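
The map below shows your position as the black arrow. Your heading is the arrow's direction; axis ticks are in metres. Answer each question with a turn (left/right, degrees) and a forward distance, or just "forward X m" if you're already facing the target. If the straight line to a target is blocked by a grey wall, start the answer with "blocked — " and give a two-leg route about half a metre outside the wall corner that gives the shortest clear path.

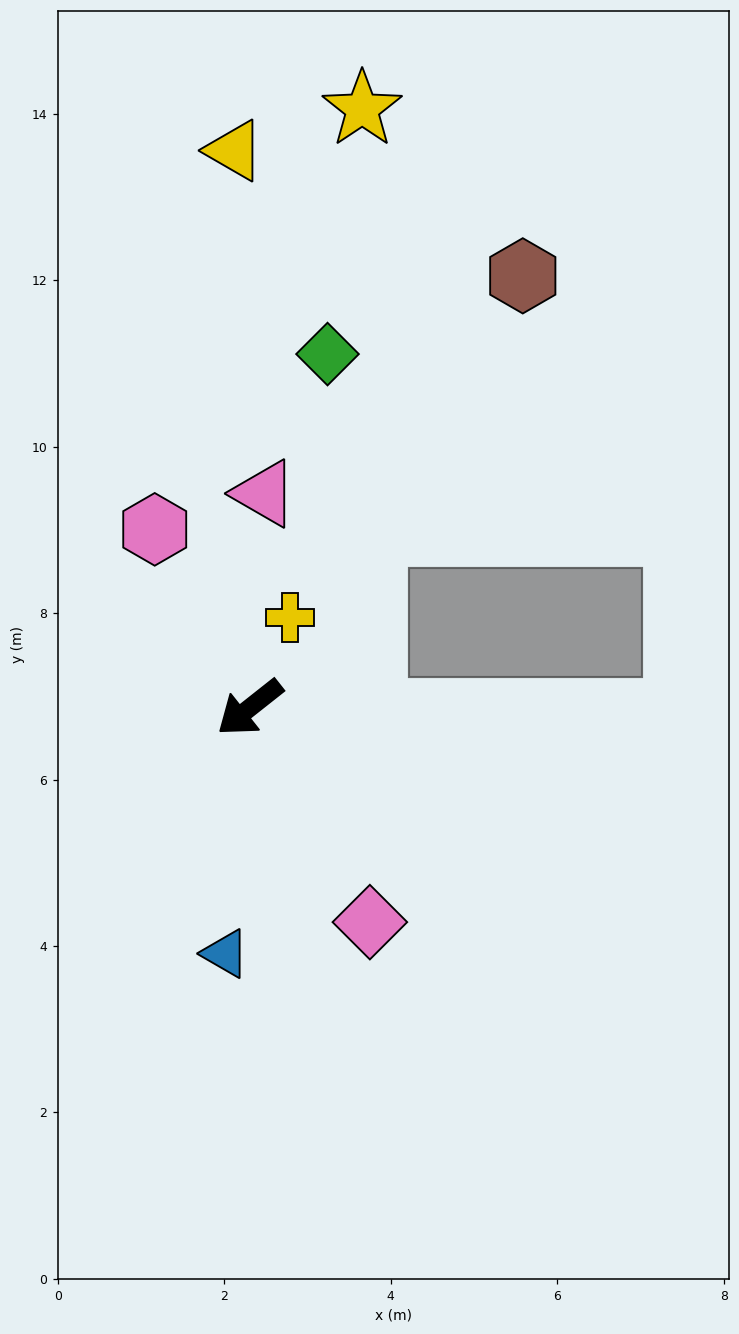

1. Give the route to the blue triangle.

turn left 46°, forward 3.0 m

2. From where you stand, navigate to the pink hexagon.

turn right 100°, forward 2.4 m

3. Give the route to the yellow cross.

turn right 152°, forward 1.2 m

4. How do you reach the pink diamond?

turn left 81°, forward 3.0 m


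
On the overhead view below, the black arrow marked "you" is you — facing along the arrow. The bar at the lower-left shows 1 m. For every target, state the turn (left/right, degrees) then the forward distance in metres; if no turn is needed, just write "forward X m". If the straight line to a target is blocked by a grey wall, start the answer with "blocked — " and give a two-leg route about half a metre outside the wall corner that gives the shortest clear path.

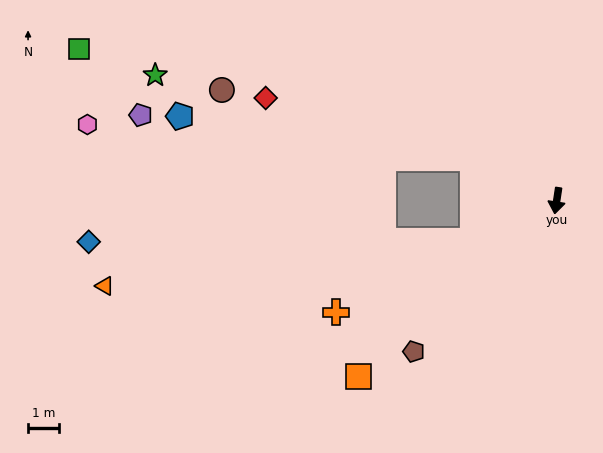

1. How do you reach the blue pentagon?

blocked — turn right 108°, forward 3.1 m, then turn left 18°, forward 9.7 m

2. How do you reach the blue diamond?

blocked — turn right 56°, forward 3.0 m, then turn right 25°, forward 12.5 m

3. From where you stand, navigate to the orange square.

turn right 40°, forward 8.6 m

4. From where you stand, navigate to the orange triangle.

blocked — turn right 56°, forward 3.0 m, then turn right 18°, forward 12.1 m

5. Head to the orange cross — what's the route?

turn right 55°, forward 8.1 m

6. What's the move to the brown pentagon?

turn right 35°, forward 6.8 m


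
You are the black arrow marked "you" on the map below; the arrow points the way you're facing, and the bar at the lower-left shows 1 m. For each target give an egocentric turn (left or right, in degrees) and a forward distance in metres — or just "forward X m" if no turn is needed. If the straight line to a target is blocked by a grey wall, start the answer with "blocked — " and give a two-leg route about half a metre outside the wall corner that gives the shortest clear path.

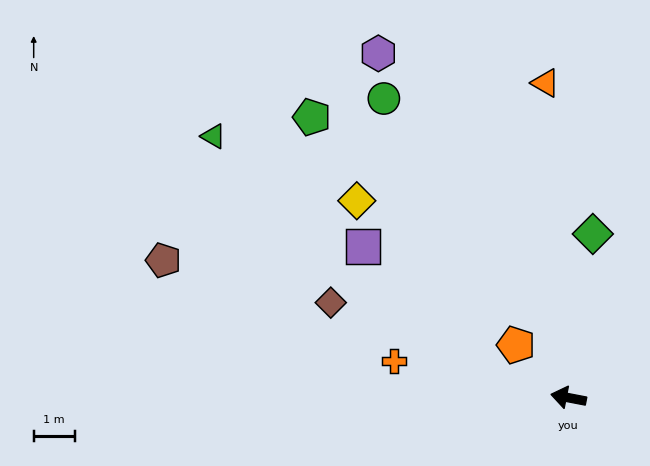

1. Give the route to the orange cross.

forward 4.3 m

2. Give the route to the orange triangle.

turn right 75°, forward 7.7 m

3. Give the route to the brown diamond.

turn right 11°, forward 6.2 m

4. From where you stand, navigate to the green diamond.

turn right 88°, forward 4.0 m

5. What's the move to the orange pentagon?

turn right 34°, forward 1.8 m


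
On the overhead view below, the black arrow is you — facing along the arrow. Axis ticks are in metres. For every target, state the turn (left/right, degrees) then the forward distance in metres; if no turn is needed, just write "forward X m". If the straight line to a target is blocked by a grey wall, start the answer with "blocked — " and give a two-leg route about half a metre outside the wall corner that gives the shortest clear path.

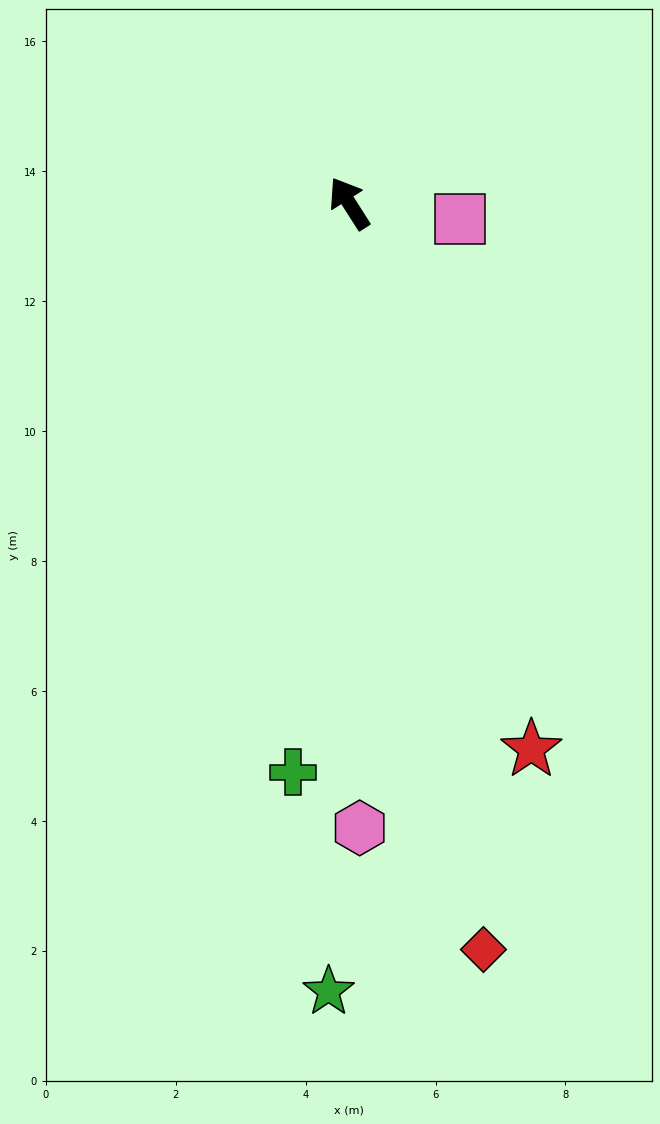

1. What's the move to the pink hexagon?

turn left 148°, forward 9.6 m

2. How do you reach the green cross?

turn left 142°, forward 8.8 m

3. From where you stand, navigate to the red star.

turn left 166°, forward 8.9 m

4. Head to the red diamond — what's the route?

turn left 158°, forward 11.7 m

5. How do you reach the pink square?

turn right 131°, forward 1.7 m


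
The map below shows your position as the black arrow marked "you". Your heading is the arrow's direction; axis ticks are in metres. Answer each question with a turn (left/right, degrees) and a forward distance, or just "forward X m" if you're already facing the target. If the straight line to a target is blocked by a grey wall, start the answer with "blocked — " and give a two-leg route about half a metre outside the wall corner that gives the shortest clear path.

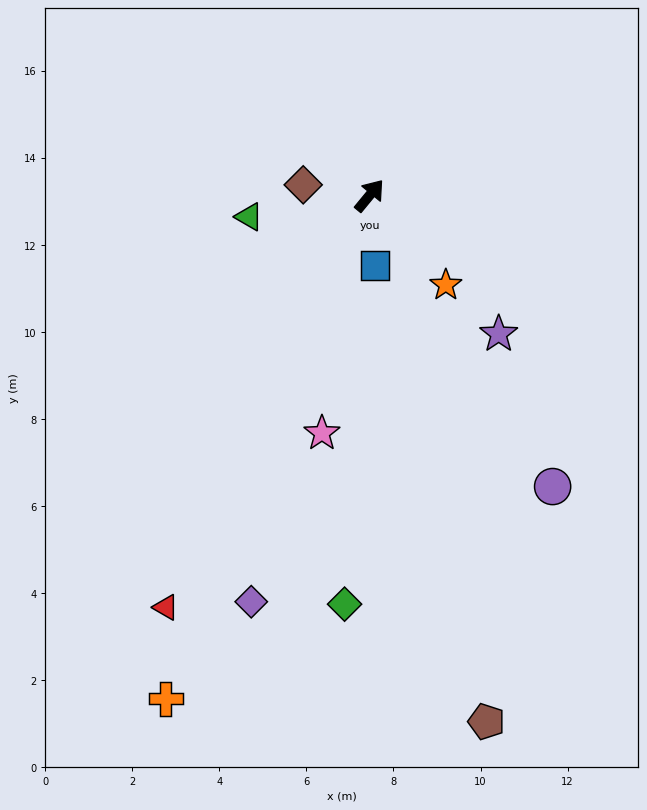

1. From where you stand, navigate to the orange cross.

turn right 163°, forward 12.5 m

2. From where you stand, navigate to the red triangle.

turn right 167°, forward 10.6 m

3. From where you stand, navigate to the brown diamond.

turn left 120°, forward 1.5 m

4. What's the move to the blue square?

turn right 136°, forward 1.6 m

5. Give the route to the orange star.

turn right 100°, forward 2.7 m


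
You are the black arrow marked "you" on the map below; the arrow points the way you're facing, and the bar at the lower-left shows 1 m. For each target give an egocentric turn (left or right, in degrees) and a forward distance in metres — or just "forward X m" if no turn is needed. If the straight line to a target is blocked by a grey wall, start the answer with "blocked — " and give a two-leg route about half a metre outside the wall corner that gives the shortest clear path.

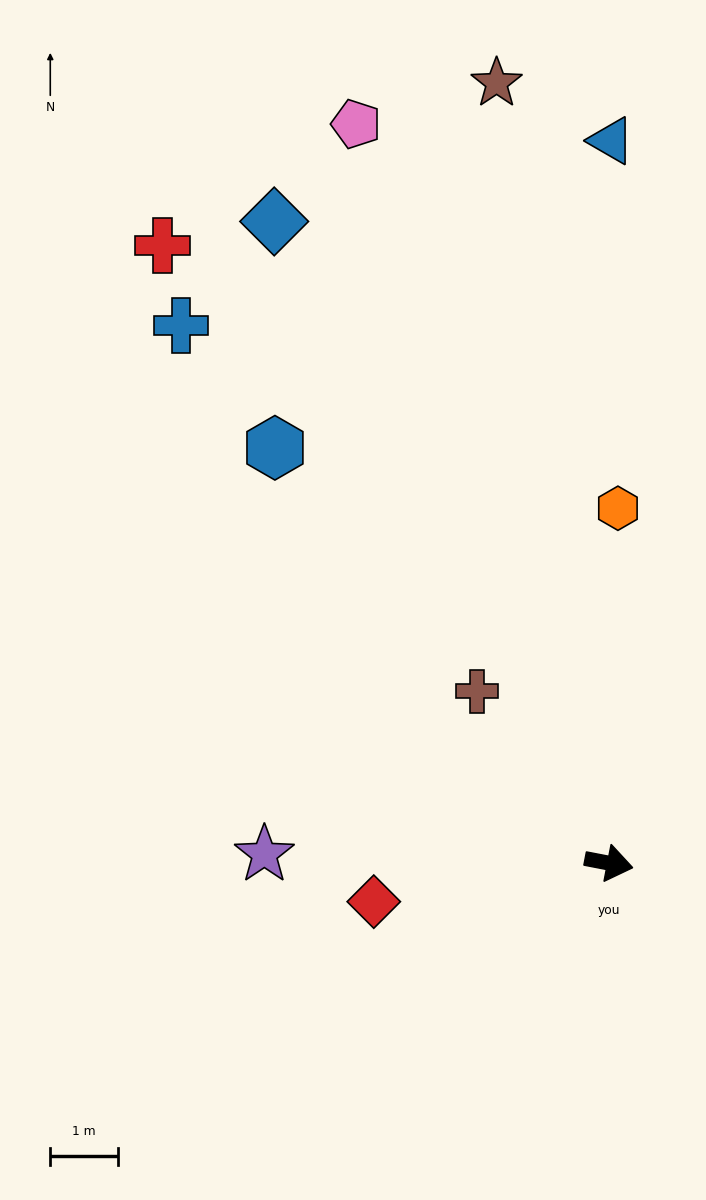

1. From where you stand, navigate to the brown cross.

turn left 138°, forward 3.2 m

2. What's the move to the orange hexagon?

turn left 99°, forward 5.3 m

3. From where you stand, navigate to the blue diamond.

turn left 128°, forward 10.7 m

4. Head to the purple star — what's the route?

turn right 171°, forward 5.1 m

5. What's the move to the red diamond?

turn right 160°, forward 3.5 m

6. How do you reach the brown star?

turn left 109°, forward 11.7 m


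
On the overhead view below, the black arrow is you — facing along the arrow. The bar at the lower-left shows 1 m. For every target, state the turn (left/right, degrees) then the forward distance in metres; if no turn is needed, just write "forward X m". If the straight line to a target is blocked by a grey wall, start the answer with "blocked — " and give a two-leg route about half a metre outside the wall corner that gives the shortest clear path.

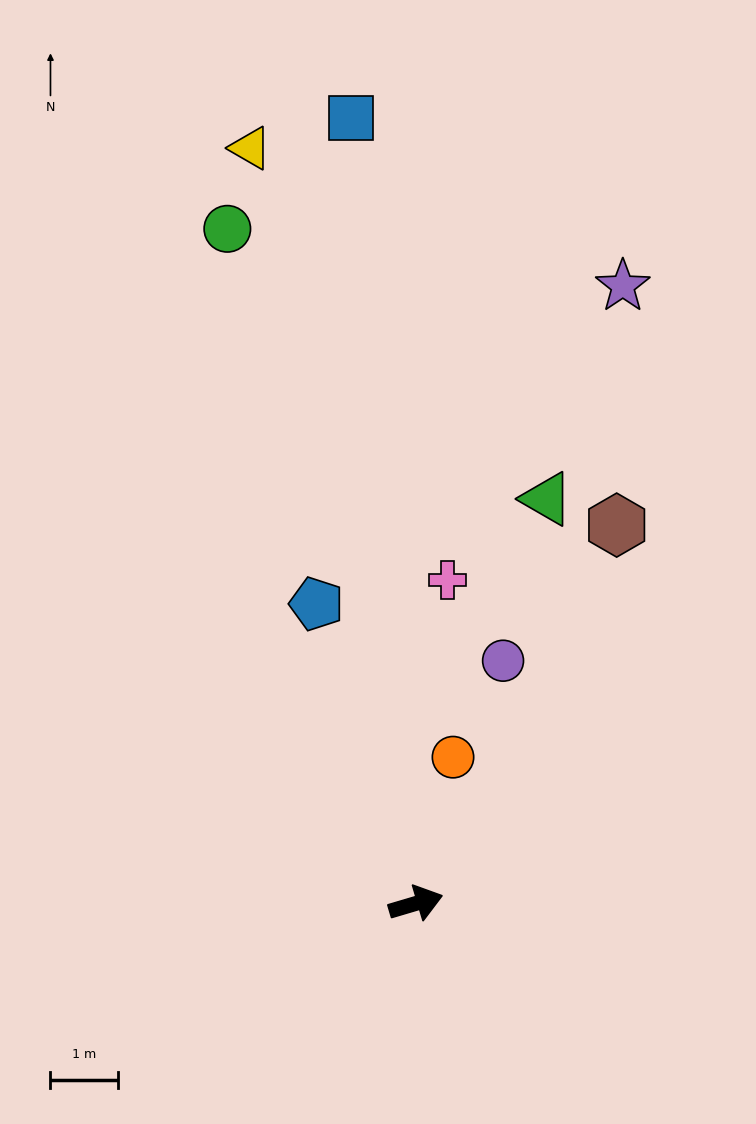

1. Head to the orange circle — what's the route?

turn left 59°, forward 2.2 m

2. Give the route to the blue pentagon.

turn left 92°, forward 4.7 m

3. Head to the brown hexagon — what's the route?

turn left 46°, forward 6.4 m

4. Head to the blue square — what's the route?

turn left 78°, forward 11.7 m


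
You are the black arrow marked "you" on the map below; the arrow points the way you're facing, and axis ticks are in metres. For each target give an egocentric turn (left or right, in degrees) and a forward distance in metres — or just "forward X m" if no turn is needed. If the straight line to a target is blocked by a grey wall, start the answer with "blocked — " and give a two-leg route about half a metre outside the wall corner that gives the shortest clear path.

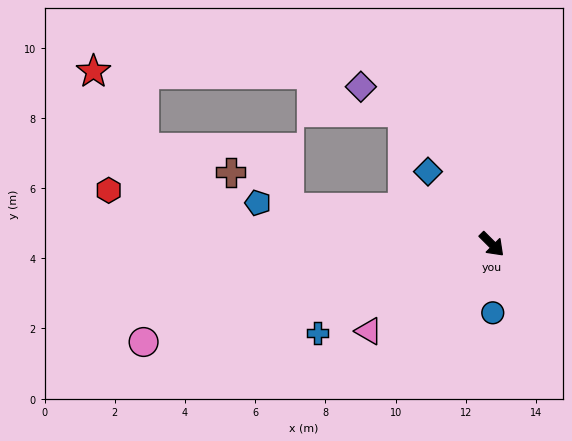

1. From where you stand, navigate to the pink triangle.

turn right 100°, forward 4.3 m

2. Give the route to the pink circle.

turn right 119°, forward 10.3 m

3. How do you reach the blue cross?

turn right 108°, forward 5.6 m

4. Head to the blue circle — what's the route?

turn right 44°, forward 2.0 m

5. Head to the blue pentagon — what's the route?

turn right 145°, forward 6.8 m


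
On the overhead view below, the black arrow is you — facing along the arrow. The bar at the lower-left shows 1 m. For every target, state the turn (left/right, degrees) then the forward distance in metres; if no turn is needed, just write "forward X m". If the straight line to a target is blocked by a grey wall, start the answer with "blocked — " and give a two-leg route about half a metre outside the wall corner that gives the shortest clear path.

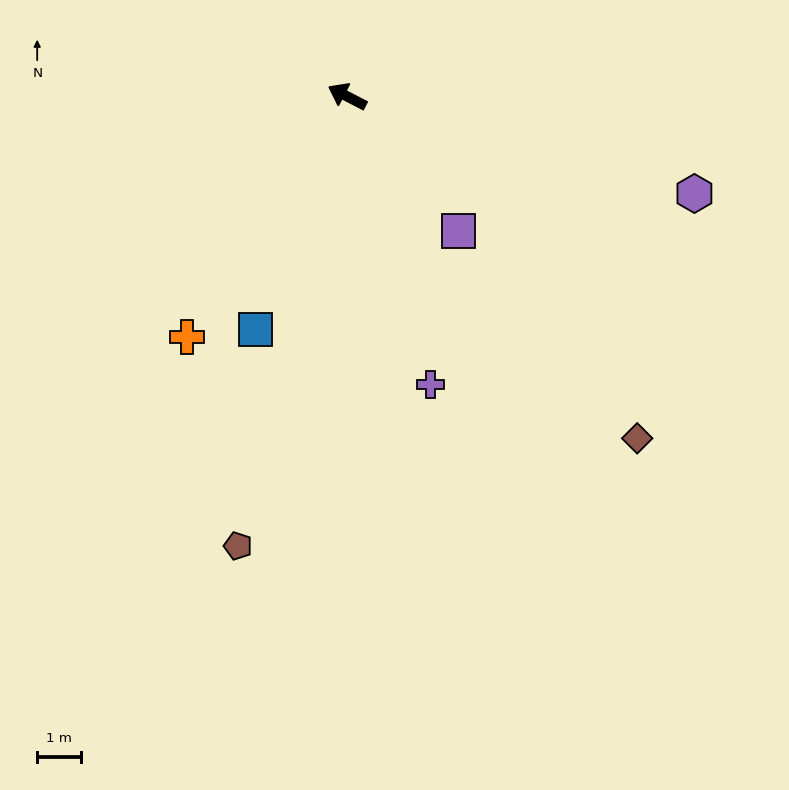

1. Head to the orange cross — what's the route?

turn left 84°, forward 6.6 m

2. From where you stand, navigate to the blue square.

turn left 96°, forward 5.7 m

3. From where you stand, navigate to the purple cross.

turn left 133°, forward 6.8 m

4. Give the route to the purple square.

turn left 157°, forward 4.0 m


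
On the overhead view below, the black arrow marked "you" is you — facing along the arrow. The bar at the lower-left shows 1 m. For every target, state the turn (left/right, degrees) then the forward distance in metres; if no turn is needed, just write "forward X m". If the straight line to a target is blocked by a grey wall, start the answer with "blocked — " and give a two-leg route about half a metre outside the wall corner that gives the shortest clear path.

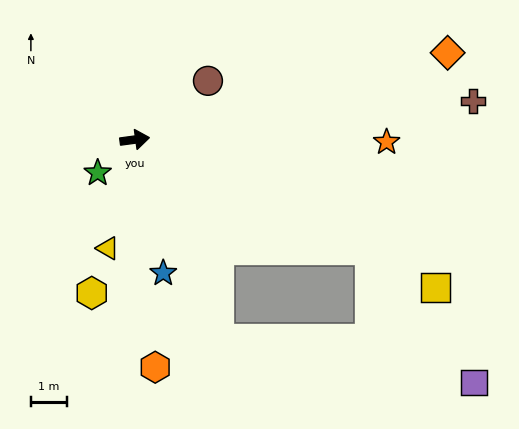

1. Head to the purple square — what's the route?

blocked — turn right 33°, forward 7.1 m, then turn right 27°, forward 4.6 m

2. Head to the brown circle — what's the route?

turn left 31°, forward 2.6 m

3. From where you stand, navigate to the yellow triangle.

turn right 112°, forward 3.1 m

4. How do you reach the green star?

turn right 146°, forward 1.4 m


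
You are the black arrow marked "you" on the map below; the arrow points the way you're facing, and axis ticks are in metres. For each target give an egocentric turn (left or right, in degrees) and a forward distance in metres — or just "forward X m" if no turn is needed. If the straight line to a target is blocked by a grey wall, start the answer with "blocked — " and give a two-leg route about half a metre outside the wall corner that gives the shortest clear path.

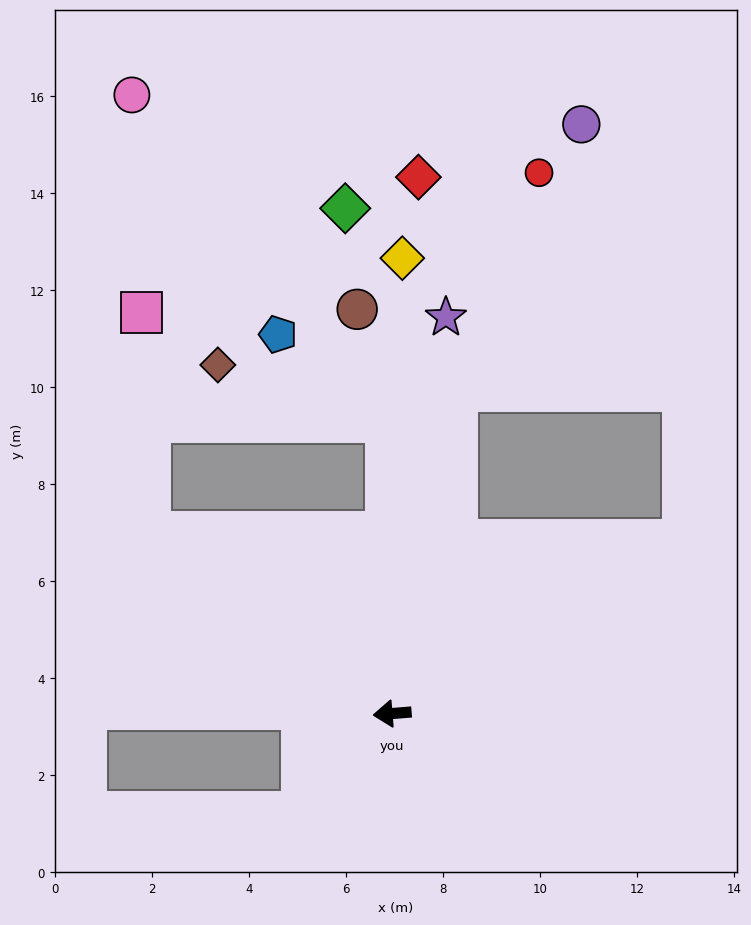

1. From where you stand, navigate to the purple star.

turn right 102°, forward 8.2 m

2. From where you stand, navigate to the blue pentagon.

blocked — turn right 93°, forward 6.0 m, then turn left 49°, forward 2.9 m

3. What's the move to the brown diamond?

blocked — turn right 93°, forward 6.0 m, then turn left 69°, forward 3.7 m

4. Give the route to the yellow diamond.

turn right 96°, forward 9.4 m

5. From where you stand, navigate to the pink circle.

blocked — turn right 93°, forward 6.0 m, then turn left 36°, forward 8.5 m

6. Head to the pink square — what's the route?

blocked — turn right 41°, forward 6.2 m, then turn right 51°, forward 4.5 m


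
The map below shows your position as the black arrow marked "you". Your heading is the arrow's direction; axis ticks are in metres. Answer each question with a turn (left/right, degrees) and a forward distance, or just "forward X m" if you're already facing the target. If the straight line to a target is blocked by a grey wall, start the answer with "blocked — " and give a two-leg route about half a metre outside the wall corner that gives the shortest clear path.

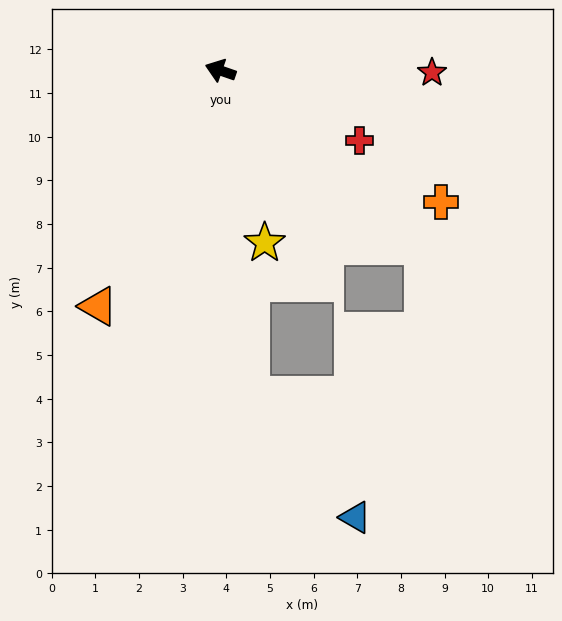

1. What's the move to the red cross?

turn left 172°, forward 3.6 m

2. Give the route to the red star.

turn right 161°, forward 4.8 m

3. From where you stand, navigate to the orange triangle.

turn left 82°, forward 6.1 m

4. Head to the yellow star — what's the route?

turn left 124°, forward 4.1 m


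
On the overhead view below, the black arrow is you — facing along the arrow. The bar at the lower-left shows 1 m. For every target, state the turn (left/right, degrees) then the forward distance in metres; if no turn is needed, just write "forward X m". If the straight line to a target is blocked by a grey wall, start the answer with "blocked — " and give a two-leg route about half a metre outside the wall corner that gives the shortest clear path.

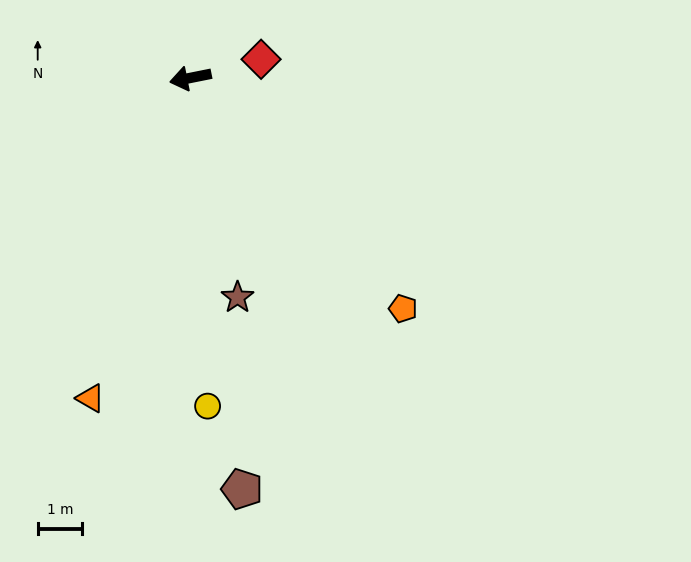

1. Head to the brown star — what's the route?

turn left 91°, forward 5.1 m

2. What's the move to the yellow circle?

turn left 82°, forward 7.4 m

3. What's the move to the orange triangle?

turn left 61°, forward 7.5 m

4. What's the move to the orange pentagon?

turn left 121°, forward 7.1 m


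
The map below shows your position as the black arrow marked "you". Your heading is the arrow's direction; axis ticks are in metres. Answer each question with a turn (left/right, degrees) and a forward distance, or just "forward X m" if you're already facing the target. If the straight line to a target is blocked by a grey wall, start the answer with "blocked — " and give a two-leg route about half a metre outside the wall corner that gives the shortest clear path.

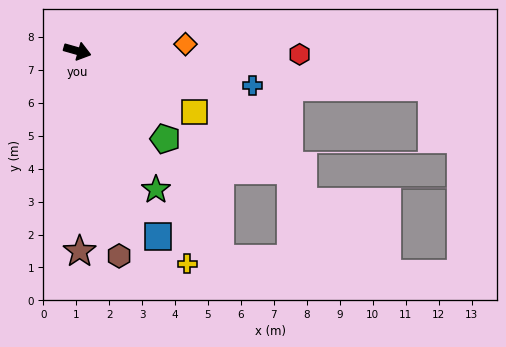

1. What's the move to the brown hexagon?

turn right 63°, forward 6.3 m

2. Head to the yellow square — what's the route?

turn right 12°, forward 4.0 m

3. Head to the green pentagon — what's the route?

turn right 29°, forward 3.8 m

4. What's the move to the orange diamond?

turn left 19°, forward 3.3 m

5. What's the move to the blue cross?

turn left 5°, forward 5.4 m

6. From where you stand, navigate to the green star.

turn right 45°, forward 4.8 m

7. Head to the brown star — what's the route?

turn right 73°, forward 6.1 m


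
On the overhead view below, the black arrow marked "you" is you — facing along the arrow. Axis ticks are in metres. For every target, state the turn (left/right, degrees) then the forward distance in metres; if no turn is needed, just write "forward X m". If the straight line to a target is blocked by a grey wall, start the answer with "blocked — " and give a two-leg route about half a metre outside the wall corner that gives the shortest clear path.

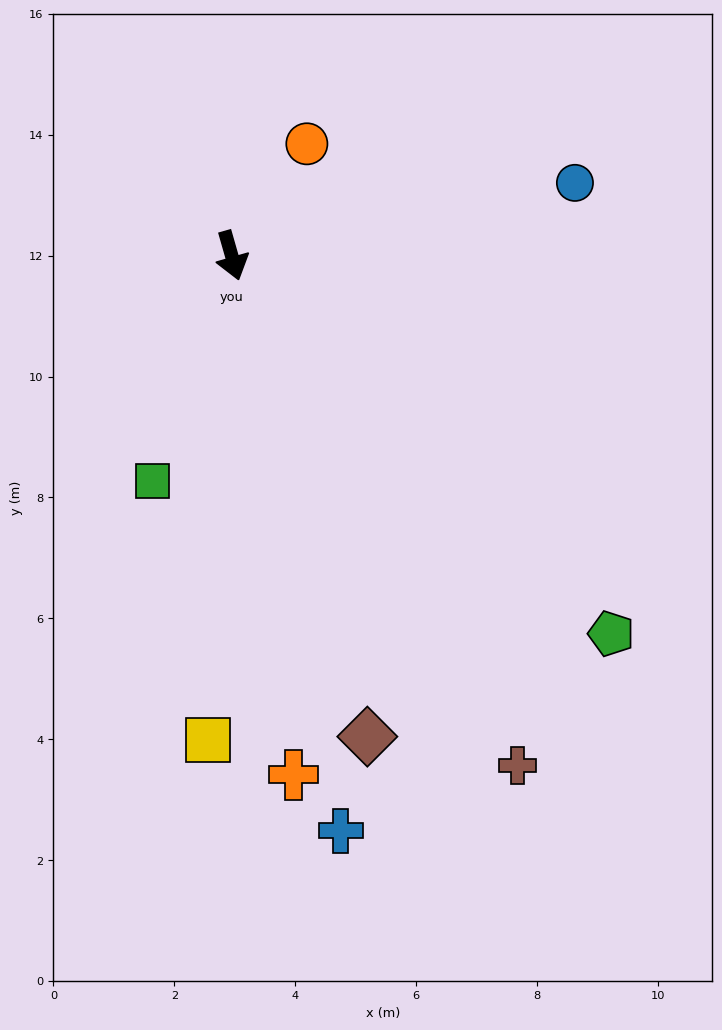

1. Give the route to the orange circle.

turn left 130°, forward 2.2 m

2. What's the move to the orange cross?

turn right 9°, forward 8.7 m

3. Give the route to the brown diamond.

forward 8.3 m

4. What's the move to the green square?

turn right 35°, forward 4.0 m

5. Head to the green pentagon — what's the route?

turn left 29°, forward 8.9 m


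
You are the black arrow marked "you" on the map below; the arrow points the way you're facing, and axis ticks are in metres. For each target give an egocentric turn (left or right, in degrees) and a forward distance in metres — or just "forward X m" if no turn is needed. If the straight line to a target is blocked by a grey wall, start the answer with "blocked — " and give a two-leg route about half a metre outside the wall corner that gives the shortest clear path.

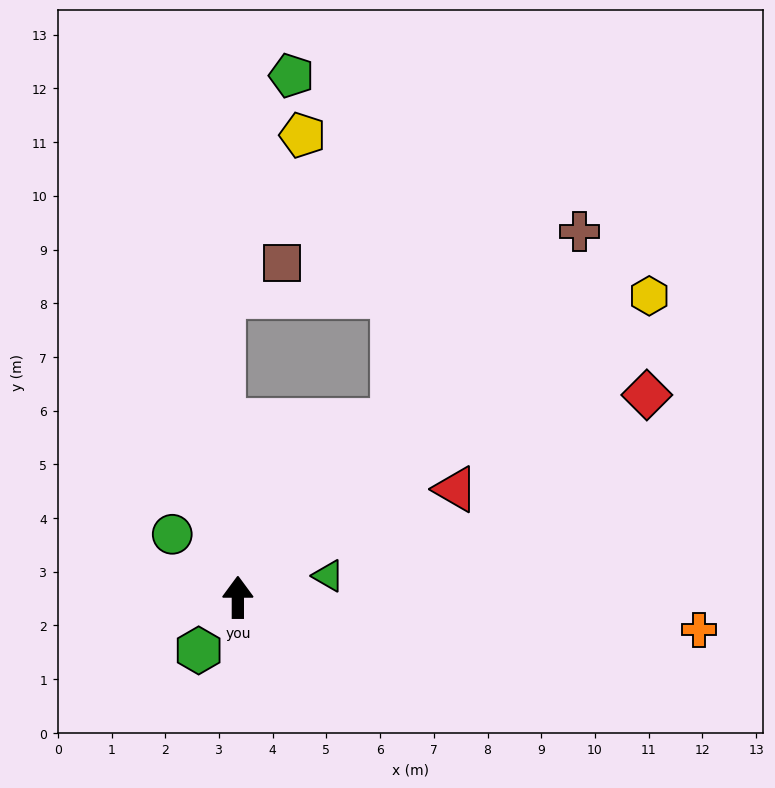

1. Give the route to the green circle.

turn left 46°, forward 1.7 m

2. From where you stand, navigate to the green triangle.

turn right 77°, forward 1.7 m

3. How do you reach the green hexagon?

turn left 144°, forward 1.2 m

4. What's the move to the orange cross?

turn right 94°, forward 8.6 m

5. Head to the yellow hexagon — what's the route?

turn right 54°, forward 9.5 m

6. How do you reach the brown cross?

turn right 43°, forward 9.3 m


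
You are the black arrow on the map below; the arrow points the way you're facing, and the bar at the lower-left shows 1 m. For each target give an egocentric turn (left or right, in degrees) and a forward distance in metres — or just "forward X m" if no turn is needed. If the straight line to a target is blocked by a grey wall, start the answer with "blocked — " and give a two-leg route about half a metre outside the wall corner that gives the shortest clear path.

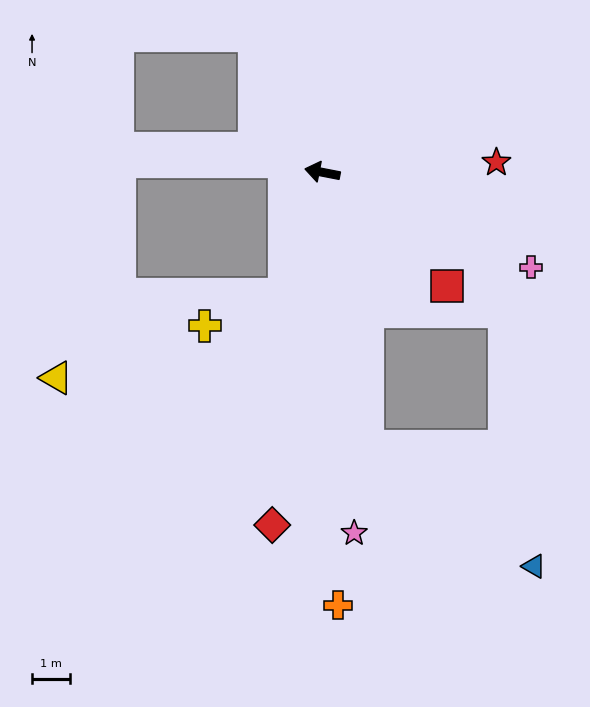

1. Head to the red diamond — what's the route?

turn left 93°, forward 9.3 m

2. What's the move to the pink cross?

turn left 166°, forward 6.0 m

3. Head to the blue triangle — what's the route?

blocked — turn left 110°, forward 7.3 m, then turn left 45°, forward 5.3 m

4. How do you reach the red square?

turn left 149°, forward 4.4 m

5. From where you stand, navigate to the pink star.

turn left 106°, forward 9.5 m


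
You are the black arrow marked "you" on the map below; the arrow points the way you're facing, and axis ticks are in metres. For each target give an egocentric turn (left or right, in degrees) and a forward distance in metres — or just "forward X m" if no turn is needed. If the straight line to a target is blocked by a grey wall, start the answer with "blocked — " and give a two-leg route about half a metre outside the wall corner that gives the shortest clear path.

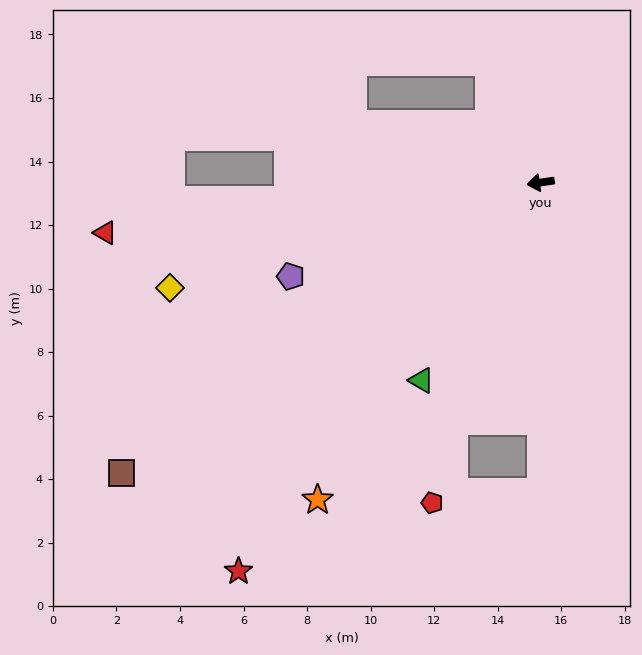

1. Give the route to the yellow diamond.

turn left 8°, forward 12.1 m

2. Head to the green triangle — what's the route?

turn left 51°, forward 7.3 m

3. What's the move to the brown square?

turn left 26°, forward 16.1 m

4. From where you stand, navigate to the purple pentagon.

turn left 12°, forward 8.4 m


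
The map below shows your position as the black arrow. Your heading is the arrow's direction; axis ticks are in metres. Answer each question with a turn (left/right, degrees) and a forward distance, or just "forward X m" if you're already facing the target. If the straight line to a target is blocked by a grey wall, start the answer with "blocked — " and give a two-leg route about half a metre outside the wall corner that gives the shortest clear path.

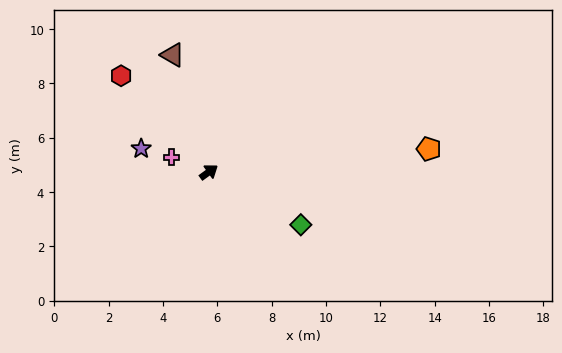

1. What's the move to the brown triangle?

turn left 71°, forward 4.5 m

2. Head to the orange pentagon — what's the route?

turn right 30°, forward 8.1 m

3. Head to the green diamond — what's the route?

turn right 66°, forward 3.9 m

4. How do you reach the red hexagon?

turn left 96°, forward 4.8 m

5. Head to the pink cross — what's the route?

turn left 123°, forward 1.5 m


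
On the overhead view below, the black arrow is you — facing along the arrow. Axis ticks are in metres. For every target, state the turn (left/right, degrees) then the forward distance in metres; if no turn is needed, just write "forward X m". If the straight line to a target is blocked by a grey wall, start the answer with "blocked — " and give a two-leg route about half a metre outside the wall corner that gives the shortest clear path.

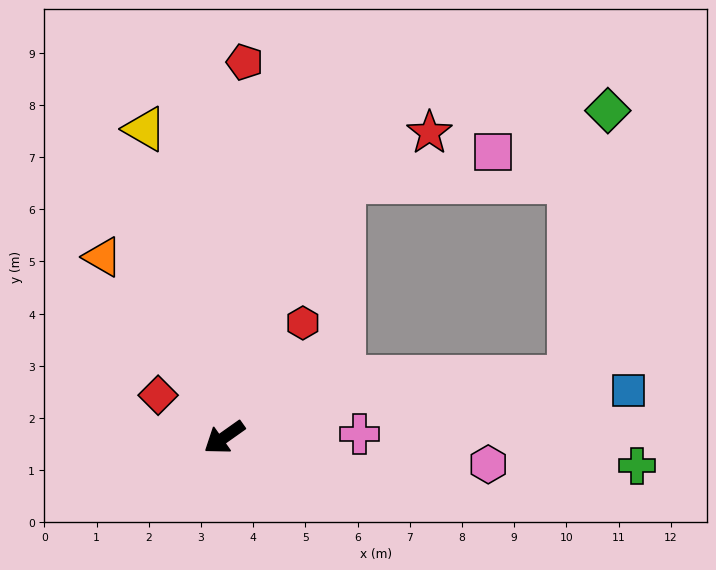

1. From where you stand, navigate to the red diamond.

turn right 68°, forward 1.5 m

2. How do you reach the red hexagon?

turn right 160°, forward 2.7 m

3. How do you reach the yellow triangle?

turn right 111°, forward 6.1 m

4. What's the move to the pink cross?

turn left 146°, forward 2.6 m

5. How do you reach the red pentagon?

turn right 128°, forward 7.2 m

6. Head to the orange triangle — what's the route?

turn right 91°, forward 4.2 m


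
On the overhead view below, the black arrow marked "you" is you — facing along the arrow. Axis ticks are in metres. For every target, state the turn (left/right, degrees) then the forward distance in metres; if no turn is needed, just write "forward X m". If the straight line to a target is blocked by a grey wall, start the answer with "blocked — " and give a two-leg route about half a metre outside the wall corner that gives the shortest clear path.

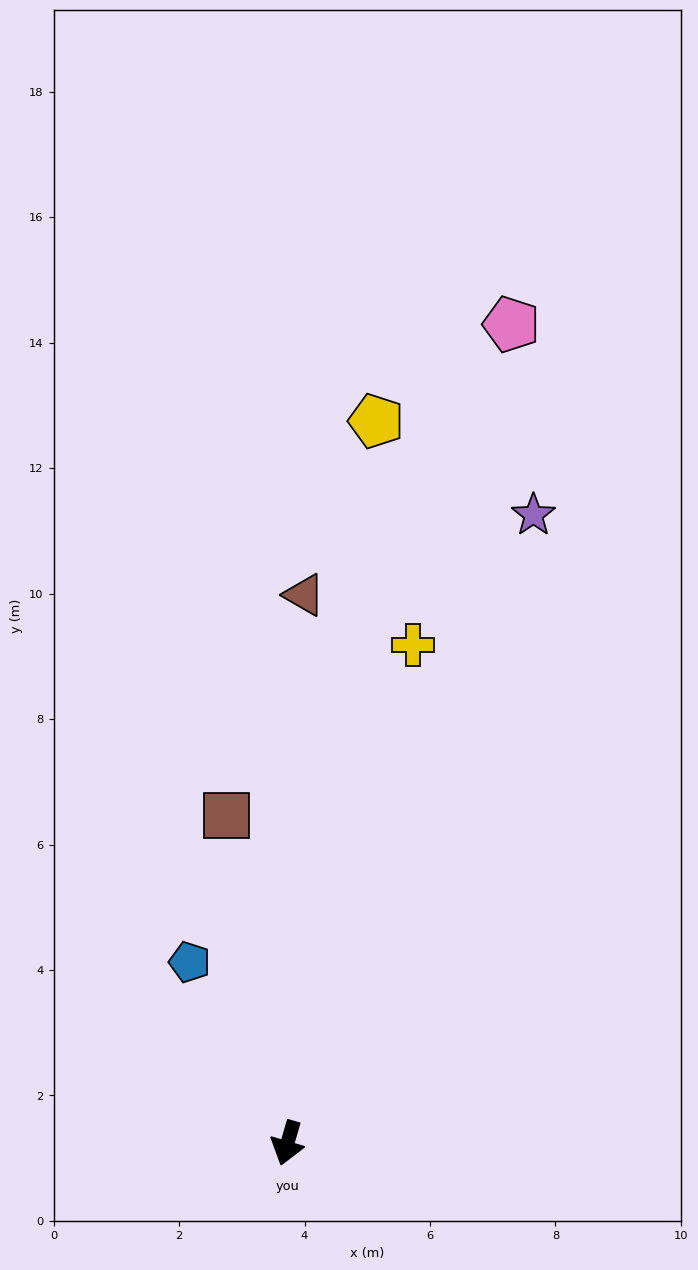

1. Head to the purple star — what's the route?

turn left 175°, forward 10.8 m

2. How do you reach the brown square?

turn right 153°, forward 5.3 m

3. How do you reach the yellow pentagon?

turn right 171°, forward 11.6 m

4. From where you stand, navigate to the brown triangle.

turn right 165°, forward 8.7 m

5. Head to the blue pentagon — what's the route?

turn right 135°, forward 3.3 m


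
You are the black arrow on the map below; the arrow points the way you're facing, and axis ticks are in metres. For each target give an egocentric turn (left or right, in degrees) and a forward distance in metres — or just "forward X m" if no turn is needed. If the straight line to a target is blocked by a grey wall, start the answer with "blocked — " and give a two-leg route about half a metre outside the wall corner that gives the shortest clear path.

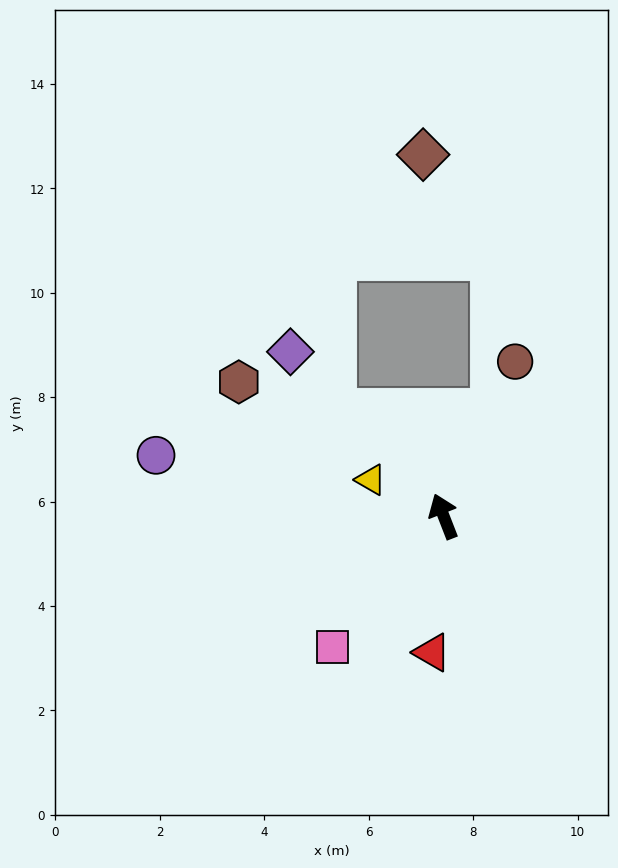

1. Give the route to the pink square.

turn left 118°, forward 3.3 m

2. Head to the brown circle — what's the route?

turn right 46°, forward 3.3 m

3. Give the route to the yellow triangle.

turn left 42°, forward 1.6 m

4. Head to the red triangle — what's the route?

turn left 154°, forward 2.6 m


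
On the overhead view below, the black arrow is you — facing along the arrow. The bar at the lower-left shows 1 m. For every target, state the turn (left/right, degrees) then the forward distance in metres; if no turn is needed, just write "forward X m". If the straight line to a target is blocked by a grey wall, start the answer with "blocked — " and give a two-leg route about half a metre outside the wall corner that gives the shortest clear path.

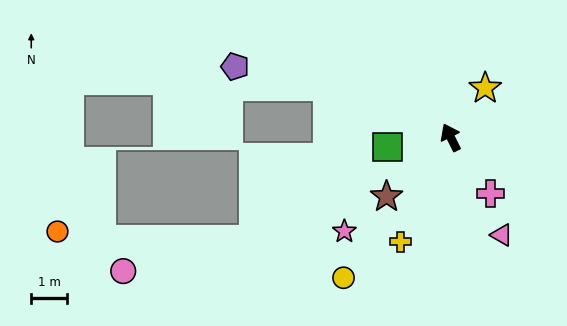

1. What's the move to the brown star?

turn left 106°, forward 2.4 m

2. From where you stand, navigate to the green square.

turn left 72°, forward 1.8 m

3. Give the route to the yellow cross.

turn left 128°, forward 3.2 m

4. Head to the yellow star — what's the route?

turn right 61°, forward 1.7 m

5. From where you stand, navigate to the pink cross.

turn right 171°, forward 1.9 m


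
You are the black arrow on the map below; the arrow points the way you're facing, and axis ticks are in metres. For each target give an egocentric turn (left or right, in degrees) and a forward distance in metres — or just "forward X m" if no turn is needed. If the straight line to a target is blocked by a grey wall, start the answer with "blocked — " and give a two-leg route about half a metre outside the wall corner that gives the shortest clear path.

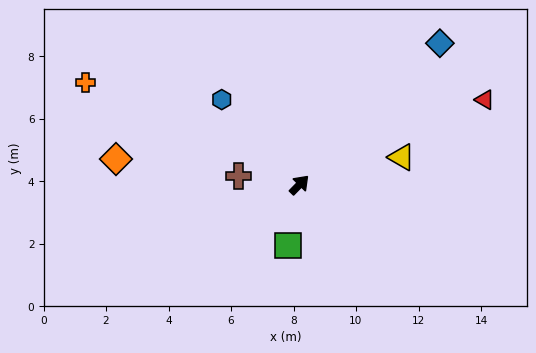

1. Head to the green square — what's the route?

turn right 146°, forward 2.0 m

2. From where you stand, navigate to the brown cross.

turn left 126°, forward 2.0 m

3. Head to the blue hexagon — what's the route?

turn left 87°, forward 3.7 m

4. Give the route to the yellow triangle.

turn right 31°, forward 3.4 m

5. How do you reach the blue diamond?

forward 6.4 m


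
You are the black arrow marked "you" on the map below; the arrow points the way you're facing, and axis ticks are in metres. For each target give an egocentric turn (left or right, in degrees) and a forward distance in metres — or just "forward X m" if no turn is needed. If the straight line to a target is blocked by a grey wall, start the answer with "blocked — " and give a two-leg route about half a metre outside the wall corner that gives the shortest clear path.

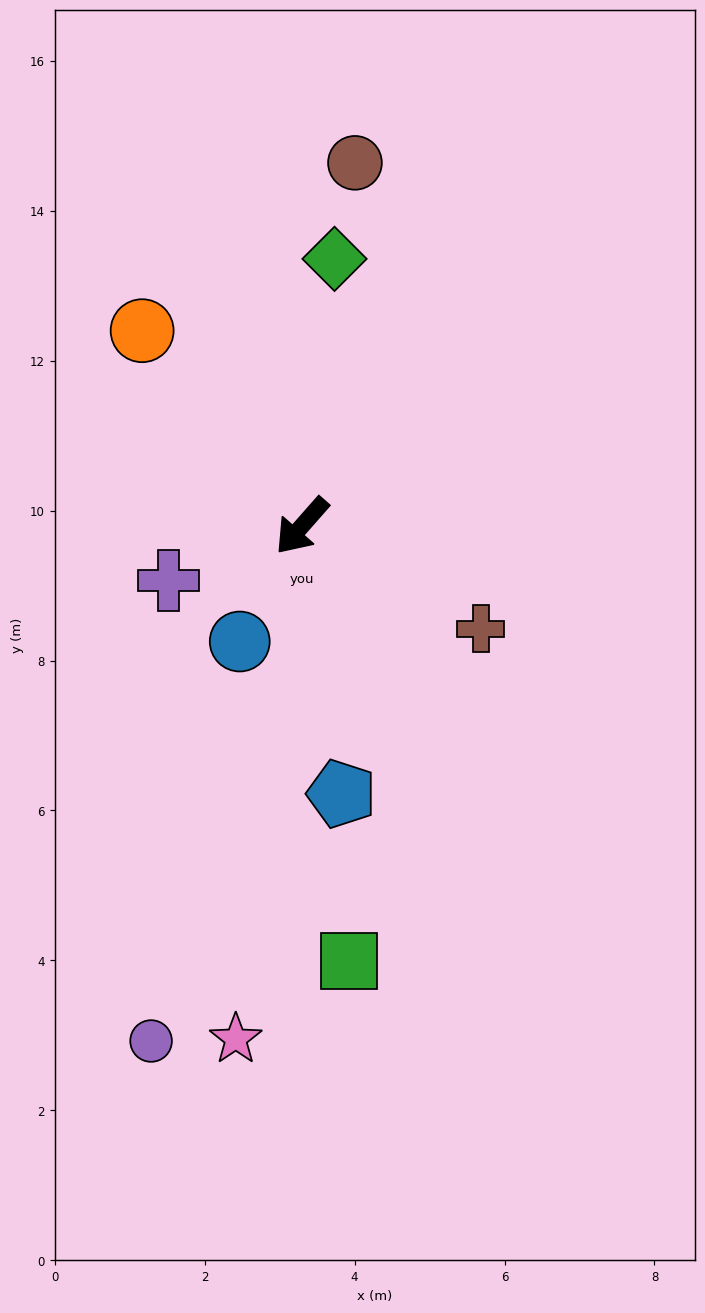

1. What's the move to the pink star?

turn left 34°, forward 6.9 m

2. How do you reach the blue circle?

turn left 13°, forward 1.7 m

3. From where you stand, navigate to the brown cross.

turn left 102°, forward 2.8 m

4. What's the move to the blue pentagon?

turn left 50°, forward 3.6 m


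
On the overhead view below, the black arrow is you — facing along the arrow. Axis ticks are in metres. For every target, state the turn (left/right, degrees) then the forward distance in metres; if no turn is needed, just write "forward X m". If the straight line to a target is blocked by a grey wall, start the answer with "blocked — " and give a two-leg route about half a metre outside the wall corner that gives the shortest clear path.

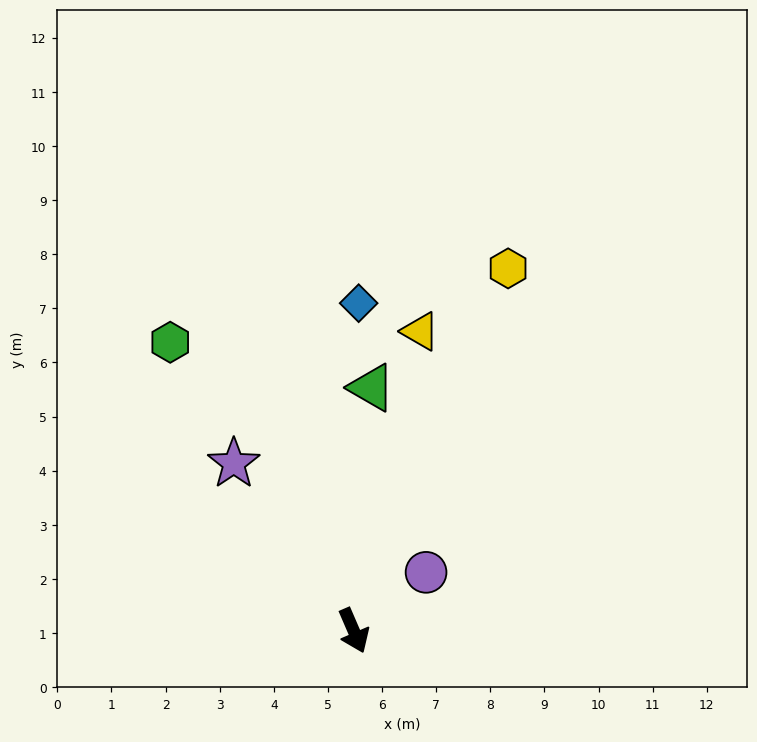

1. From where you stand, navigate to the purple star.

turn right 168°, forward 3.8 m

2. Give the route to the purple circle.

turn left 106°, forward 1.7 m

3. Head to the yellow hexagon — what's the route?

turn left 134°, forward 7.3 m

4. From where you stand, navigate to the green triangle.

turn left 152°, forward 4.5 m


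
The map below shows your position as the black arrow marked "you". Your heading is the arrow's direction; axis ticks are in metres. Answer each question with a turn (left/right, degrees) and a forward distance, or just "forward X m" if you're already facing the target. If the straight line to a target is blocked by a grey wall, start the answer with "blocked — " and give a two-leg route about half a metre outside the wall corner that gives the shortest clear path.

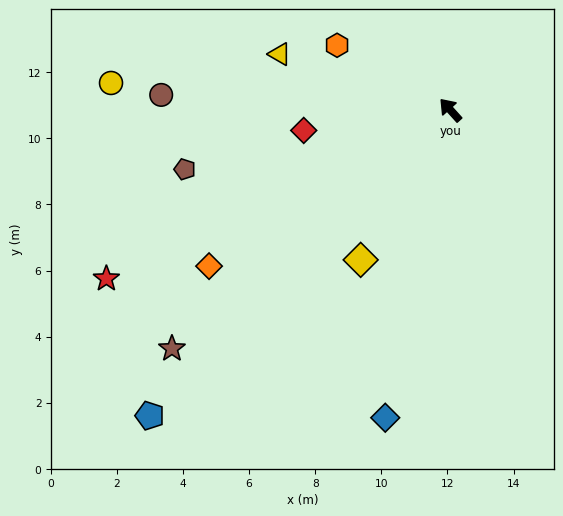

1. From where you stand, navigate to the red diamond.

turn left 56°, forward 4.5 m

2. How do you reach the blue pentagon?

turn left 93°, forward 13.0 m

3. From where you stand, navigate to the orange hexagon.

turn left 18°, forward 3.9 m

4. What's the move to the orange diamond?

turn left 81°, forward 8.7 m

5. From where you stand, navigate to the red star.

turn left 74°, forward 11.6 m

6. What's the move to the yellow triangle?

turn left 30°, forward 5.4 m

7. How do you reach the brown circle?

turn left 45°, forward 8.8 m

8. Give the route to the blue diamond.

turn left 126°, forward 9.5 m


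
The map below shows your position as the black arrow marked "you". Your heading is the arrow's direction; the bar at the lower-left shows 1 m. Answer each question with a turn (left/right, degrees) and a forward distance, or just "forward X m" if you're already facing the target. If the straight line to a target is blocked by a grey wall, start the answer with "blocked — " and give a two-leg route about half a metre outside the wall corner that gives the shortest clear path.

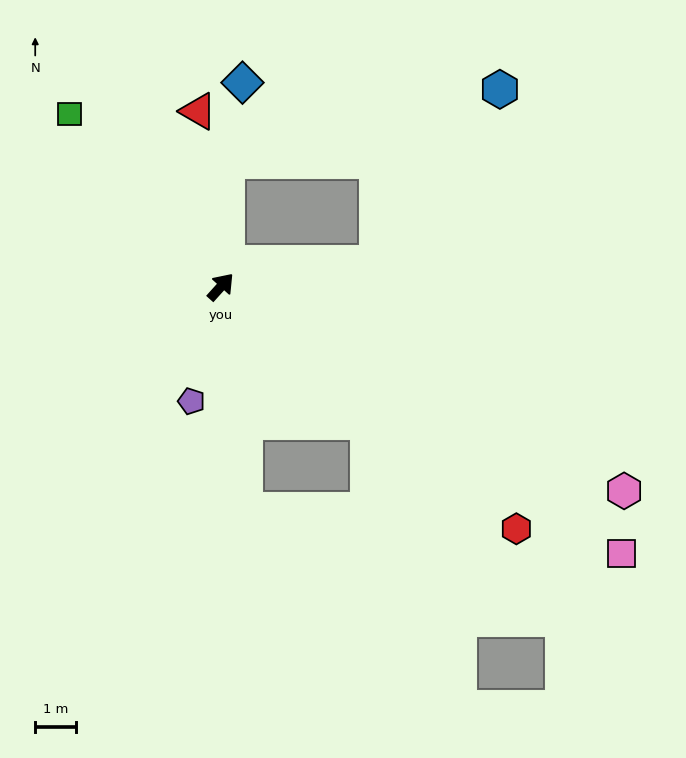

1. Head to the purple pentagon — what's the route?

turn right 152°, forward 2.9 m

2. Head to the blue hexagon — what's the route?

blocked — turn right 39°, forward 3.8 m, then turn left 46°, forward 5.2 m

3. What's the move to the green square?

turn left 83°, forward 5.6 m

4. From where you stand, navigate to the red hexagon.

turn right 87°, forward 9.3 m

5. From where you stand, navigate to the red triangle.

turn left 49°, forward 4.3 m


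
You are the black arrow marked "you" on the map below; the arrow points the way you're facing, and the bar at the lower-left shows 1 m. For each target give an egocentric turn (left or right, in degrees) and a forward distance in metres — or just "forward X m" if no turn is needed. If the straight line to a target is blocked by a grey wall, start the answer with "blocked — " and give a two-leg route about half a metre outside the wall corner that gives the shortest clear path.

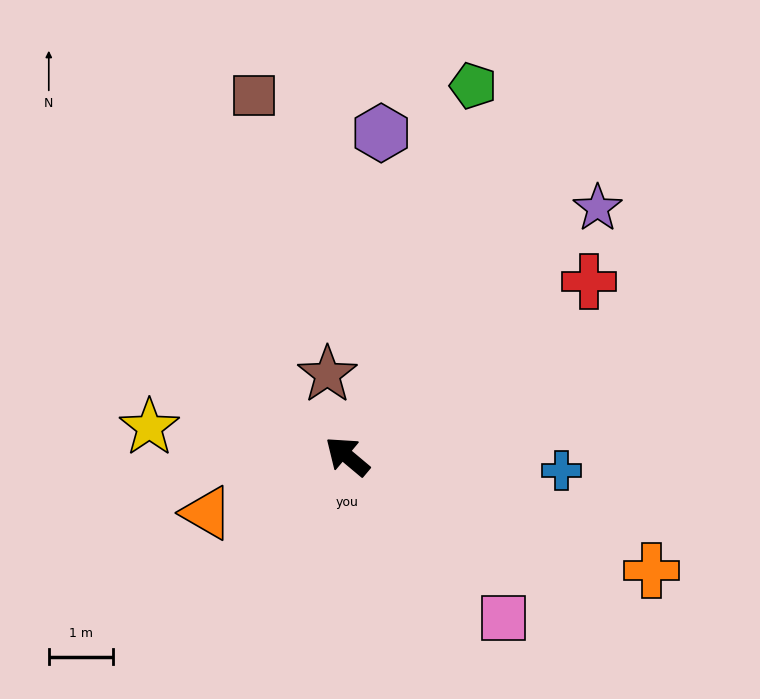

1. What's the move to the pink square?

turn left 174°, forward 3.5 m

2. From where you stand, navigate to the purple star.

turn right 95°, forward 5.5 m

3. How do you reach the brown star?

turn right 36°, forward 1.3 m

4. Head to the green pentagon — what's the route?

turn right 69°, forward 6.1 m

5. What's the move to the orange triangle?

turn left 62°, forward 2.3 m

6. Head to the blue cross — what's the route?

turn right 144°, forward 3.3 m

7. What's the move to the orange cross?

turn right 161°, forward 5.0 m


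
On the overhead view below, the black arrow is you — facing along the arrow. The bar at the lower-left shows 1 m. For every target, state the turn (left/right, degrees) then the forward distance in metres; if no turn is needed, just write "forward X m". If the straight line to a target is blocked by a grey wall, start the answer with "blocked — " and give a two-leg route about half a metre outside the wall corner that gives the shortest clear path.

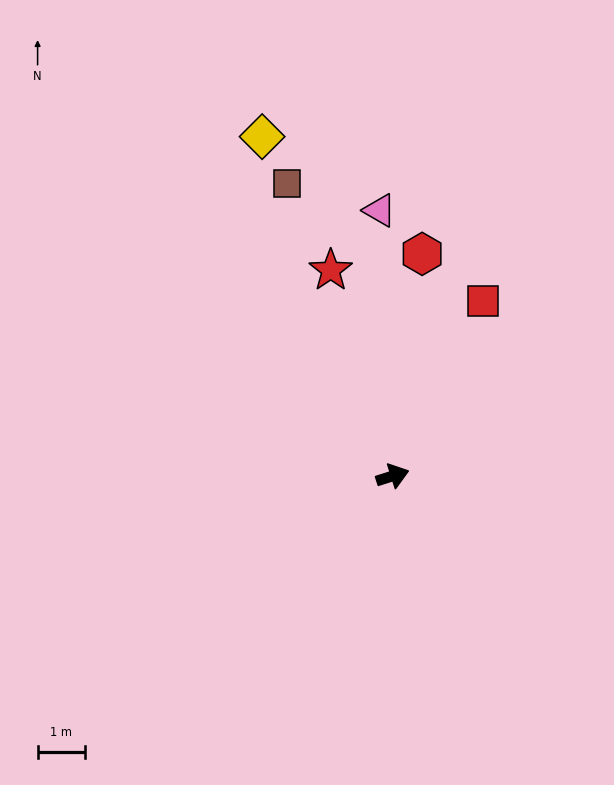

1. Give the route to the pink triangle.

turn left 75°, forward 5.6 m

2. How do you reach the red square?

turn left 45°, forward 4.2 m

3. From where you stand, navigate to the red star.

turn left 89°, forward 4.5 m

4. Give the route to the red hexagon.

turn left 65°, forward 4.7 m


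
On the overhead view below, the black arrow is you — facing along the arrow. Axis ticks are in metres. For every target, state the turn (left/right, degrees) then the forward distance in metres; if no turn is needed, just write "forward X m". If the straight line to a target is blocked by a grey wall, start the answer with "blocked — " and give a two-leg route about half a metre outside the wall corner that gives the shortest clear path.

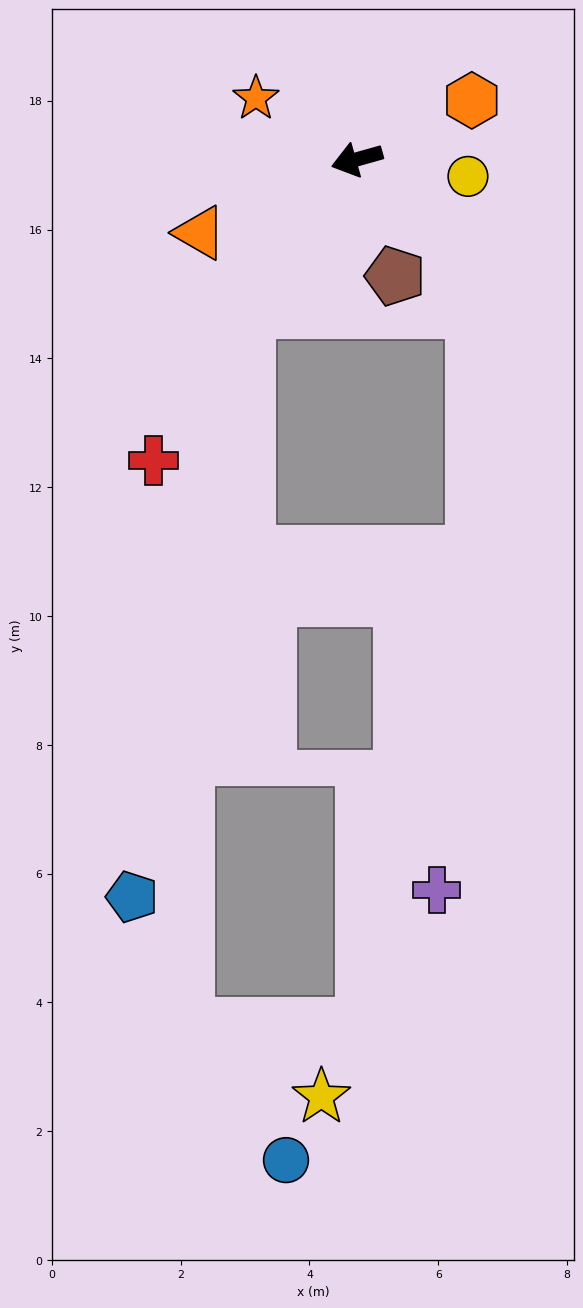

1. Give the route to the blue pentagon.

blocked — turn left 39°, forward 2.9 m, then turn left 24°, forward 9.3 m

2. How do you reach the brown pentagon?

turn left 92°, forward 1.9 m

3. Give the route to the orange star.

turn right 47°, forward 1.8 m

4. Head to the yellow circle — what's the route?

turn left 156°, forward 1.7 m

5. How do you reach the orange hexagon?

turn right 169°, forward 2.0 m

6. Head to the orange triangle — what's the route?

turn left 9°, forward 2.7 m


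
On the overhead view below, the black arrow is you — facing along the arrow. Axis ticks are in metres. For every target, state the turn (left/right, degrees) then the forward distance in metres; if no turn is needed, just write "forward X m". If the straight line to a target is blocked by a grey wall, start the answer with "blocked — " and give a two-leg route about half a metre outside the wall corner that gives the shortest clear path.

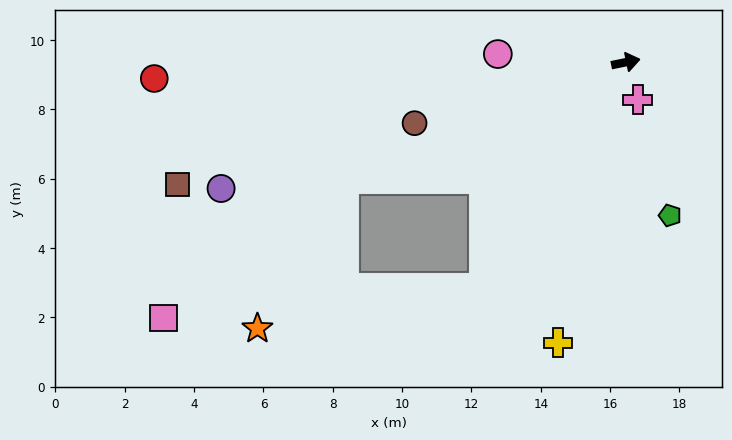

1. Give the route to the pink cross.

turn right 84°, forward 1.1 m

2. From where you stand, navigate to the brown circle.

turn right 176°, forward 6.3 m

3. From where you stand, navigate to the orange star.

blocked — turn right 169°, forward 8.8 m, then turn left 37°, forward 5.0 m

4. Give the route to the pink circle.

turn left 165°, forward 3.7 m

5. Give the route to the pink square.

blocked — turn right 169°, forward 8.8 m, then turn left 15°, forward 6.6 m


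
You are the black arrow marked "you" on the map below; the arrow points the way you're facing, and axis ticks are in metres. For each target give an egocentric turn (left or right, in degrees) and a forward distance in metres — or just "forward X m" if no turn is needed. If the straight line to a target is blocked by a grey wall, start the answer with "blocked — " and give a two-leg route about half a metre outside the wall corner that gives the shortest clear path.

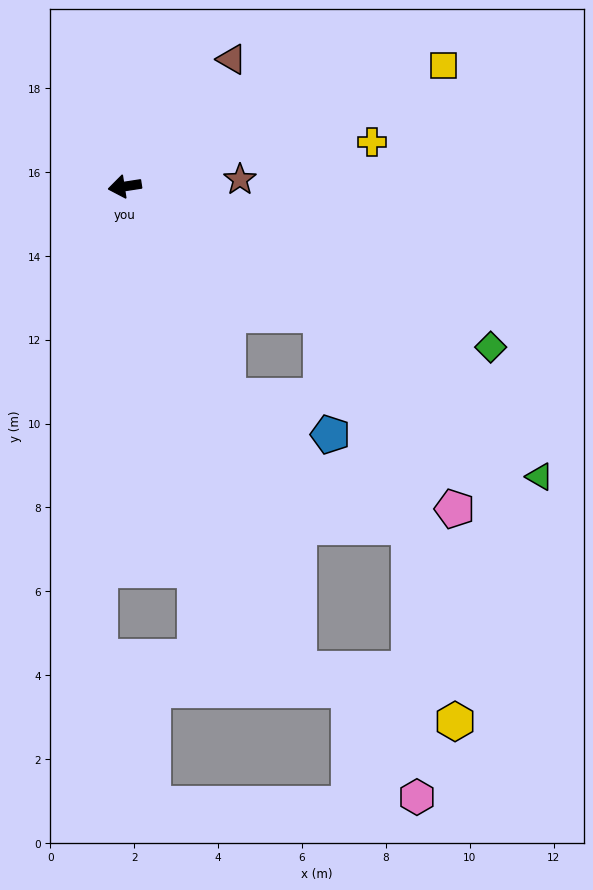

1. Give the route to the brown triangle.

turn right 139°, forward 4.0 m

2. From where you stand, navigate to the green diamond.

turn left 148°, forward 9.5 m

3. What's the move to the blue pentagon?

blocked — turn left 108°, forward 5.6 m, then turn left 43°, forward 2.6 m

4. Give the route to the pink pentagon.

blocked — turn left 138°, forward 5.6 m, then turn right 22°, forward 5.6 m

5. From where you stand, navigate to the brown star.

turn left 175°, forward 2.8 m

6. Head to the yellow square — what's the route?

turn right 168°, forward 8.1 m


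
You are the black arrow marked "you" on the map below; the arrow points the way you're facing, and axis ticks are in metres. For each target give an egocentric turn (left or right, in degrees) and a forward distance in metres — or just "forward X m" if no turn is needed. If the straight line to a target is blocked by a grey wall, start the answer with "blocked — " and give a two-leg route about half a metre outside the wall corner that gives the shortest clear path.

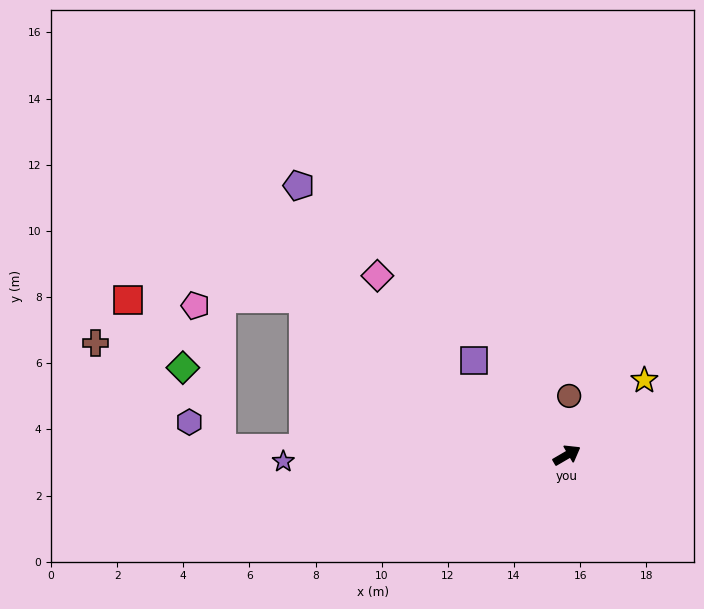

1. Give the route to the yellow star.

turn left 14°, forward 3.3 m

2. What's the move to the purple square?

turn left 104°, forward 4.0 m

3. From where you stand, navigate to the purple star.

turn left 151°, forward 8.6 m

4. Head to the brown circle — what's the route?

turn left 58°, forward 1.8 m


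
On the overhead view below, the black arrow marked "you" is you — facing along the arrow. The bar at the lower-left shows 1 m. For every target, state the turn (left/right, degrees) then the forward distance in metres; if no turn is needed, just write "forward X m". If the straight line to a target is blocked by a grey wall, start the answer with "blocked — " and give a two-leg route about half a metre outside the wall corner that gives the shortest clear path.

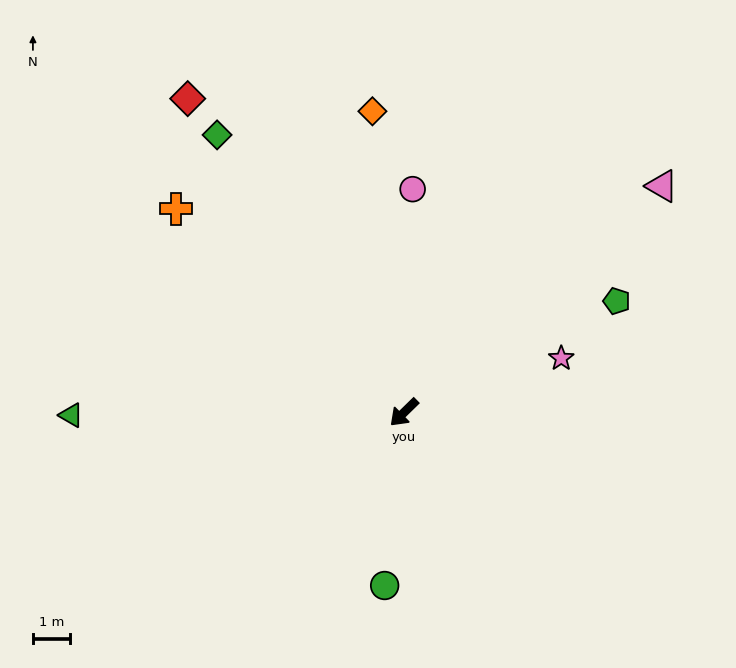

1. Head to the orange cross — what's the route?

turn right 86°, forward 8.2 m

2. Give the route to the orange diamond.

turn right 128°, forward 8.1 m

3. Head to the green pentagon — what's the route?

turn left 163°, forward 6.4 m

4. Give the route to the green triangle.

turn right 44°, forward 8.9 m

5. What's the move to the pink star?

turn left 155°, forward 4.5 m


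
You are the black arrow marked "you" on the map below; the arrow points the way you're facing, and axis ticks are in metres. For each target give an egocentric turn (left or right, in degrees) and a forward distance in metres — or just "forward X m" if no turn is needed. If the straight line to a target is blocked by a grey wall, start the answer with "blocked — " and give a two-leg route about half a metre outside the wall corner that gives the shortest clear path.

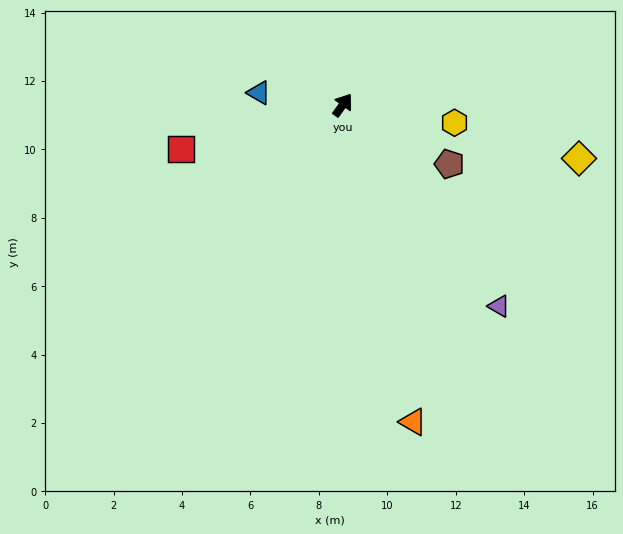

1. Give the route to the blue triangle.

turn left 117°, forward 2.5 m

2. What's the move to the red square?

turn left 141°, forward 4.9 m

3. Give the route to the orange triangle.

turn right 132°, forward 9.5 m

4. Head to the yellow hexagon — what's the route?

turn right 63°, forward 3.3 m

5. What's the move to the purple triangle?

turn right 106°, forward 7.4 m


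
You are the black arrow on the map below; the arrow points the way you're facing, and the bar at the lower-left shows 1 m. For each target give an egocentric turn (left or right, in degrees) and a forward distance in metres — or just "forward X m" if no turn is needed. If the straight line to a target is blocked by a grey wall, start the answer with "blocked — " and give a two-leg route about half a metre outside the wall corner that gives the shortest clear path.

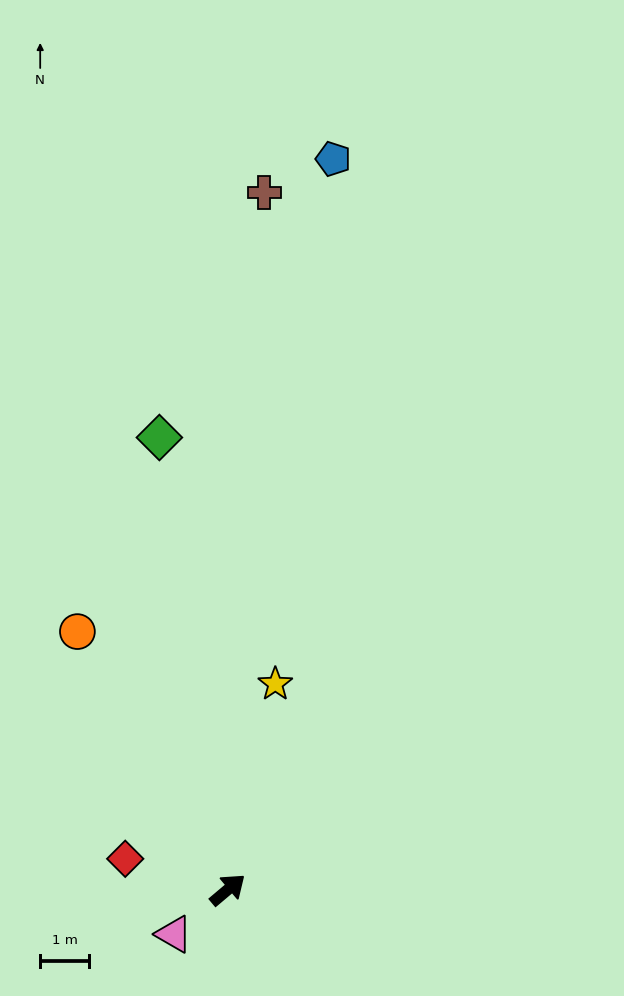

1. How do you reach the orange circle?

turn left 80°, forward 6.1 m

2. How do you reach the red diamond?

turn left 123°, forward 2.2 m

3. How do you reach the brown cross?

turn left 47°, forward 14.2 m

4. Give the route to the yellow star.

turn left 37°, forward 4.3 m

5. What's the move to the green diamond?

turn left 58°, forward 9.3 m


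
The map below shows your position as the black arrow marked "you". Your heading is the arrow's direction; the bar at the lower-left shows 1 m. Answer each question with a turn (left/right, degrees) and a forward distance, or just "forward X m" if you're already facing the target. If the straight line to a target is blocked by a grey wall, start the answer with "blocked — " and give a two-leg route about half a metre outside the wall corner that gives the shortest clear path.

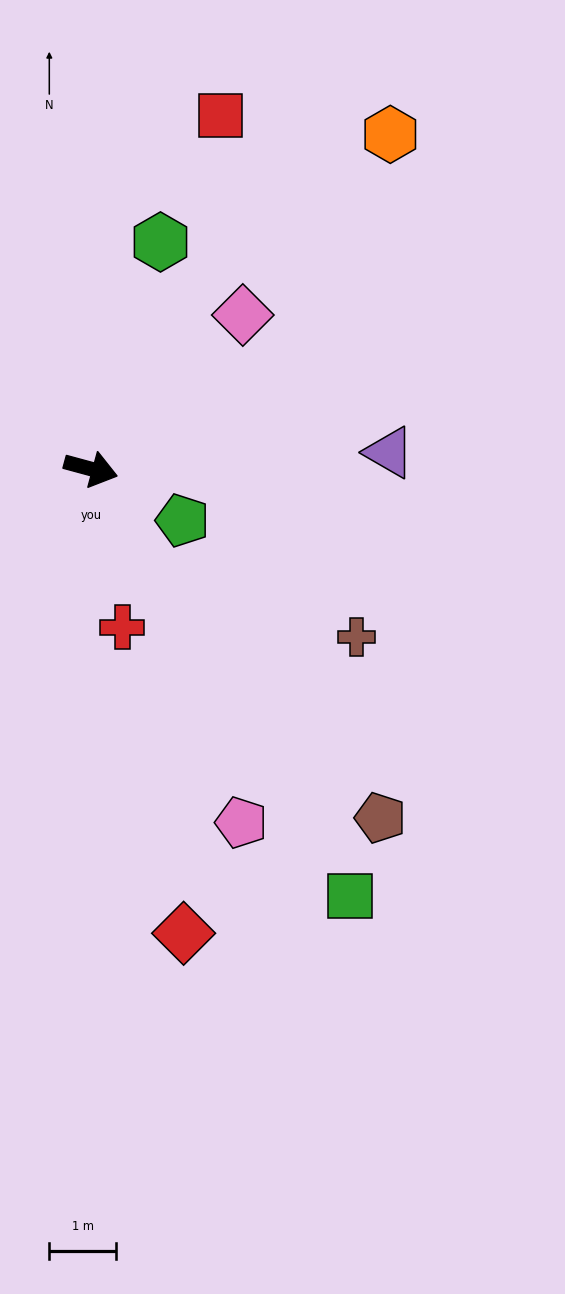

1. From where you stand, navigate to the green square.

turn right 44°, forward 7.5 m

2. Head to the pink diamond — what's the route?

turn left 61°, forward 3.2 m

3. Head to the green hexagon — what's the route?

turn left 88°, forward 3.6 m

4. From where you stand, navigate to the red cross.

turn right 64°, forward 2.4 m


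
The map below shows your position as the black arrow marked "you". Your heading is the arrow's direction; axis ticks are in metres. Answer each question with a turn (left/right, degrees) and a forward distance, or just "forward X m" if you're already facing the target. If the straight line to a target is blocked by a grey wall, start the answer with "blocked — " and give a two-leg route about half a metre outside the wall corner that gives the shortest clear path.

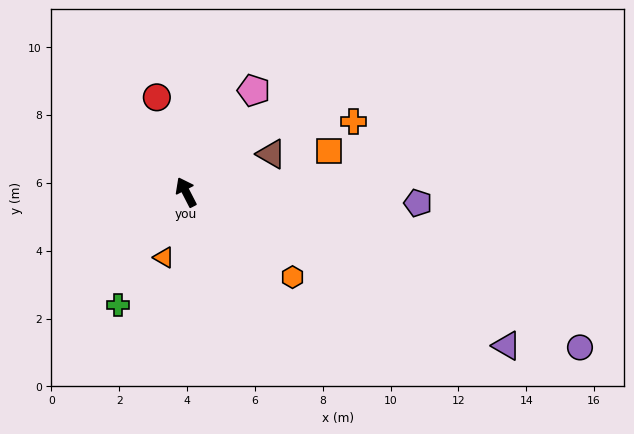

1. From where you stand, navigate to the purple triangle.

turn right 143°, forward 10.5 m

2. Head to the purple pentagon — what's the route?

turn right 120°, forward 6.8 m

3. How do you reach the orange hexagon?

turn right 156°, forward 4.0 m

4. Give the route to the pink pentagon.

turn right 61°, forward 3.6 m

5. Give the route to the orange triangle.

turn left 134°, forward 2.0 m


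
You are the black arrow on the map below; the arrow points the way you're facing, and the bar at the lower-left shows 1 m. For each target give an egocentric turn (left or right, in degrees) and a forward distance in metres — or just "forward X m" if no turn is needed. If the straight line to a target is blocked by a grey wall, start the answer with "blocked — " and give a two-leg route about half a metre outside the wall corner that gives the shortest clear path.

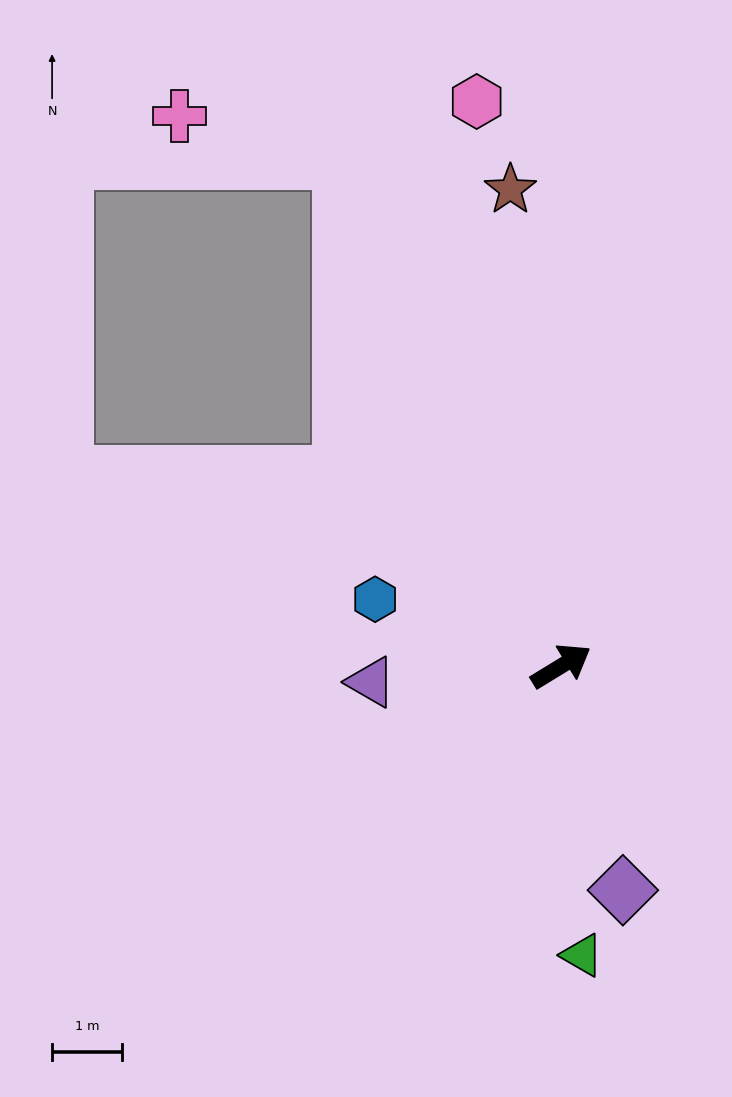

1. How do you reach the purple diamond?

turn right 106°, forward 3.3 m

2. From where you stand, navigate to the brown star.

turn left 65°, forward 6.9 m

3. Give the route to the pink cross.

blocked — turn left 82°, forward 7.9 m, then turn left 52°, forward 2.4 m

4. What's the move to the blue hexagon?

turn left 129°, forward 2.8 m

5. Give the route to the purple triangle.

turn left 153°, forward 2.7 m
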